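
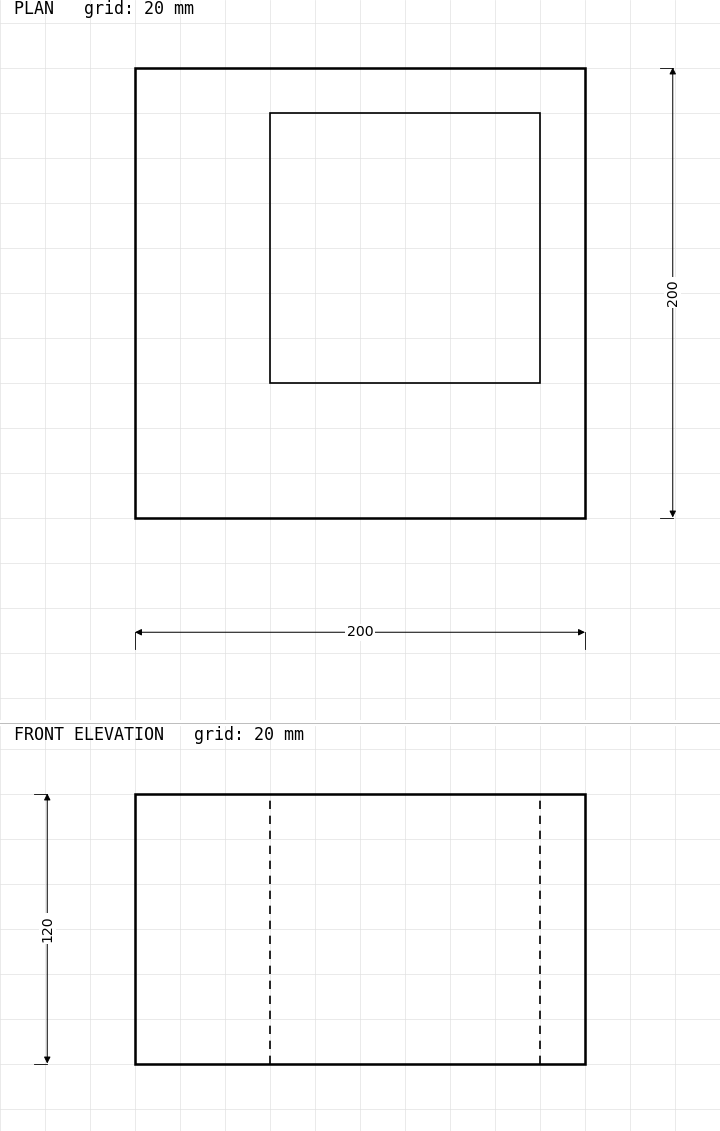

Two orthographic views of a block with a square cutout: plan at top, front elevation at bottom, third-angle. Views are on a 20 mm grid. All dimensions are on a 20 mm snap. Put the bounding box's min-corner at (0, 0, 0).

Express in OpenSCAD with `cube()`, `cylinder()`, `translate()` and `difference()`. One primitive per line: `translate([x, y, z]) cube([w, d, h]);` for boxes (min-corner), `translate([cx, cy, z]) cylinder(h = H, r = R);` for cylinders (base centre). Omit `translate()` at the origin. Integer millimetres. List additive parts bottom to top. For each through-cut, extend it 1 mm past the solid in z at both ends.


difference() {
  cube([200, 200, 120]);
  translate([60, 60, -1]) cube([120, 120, 122]);
}


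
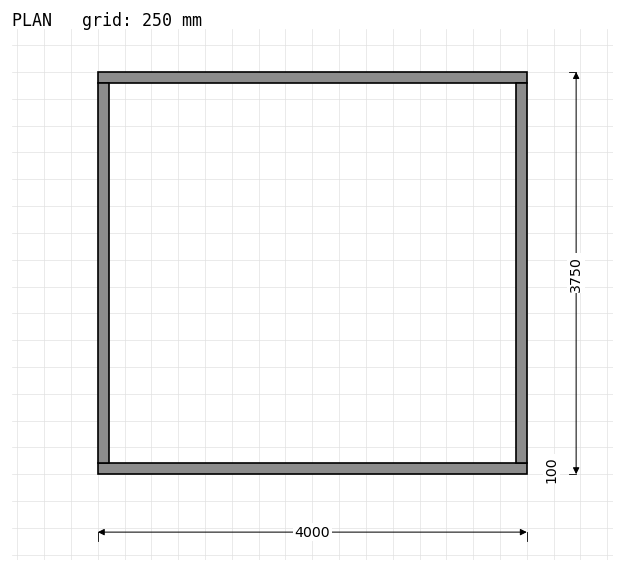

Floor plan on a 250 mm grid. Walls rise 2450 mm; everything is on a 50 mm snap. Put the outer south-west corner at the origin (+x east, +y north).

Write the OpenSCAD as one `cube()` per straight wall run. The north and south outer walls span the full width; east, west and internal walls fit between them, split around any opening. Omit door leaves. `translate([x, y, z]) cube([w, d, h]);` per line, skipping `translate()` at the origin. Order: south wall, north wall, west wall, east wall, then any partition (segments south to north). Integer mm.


cube([4000, 100, 2450]);
translate([0, 3650, 0]) cube([4000, 100, 2450]);
translate([0, 100, 0]) cube([100, 3550, 2450]);
translate([3900, 100, 0]) cube([100, 3550, 2450]);


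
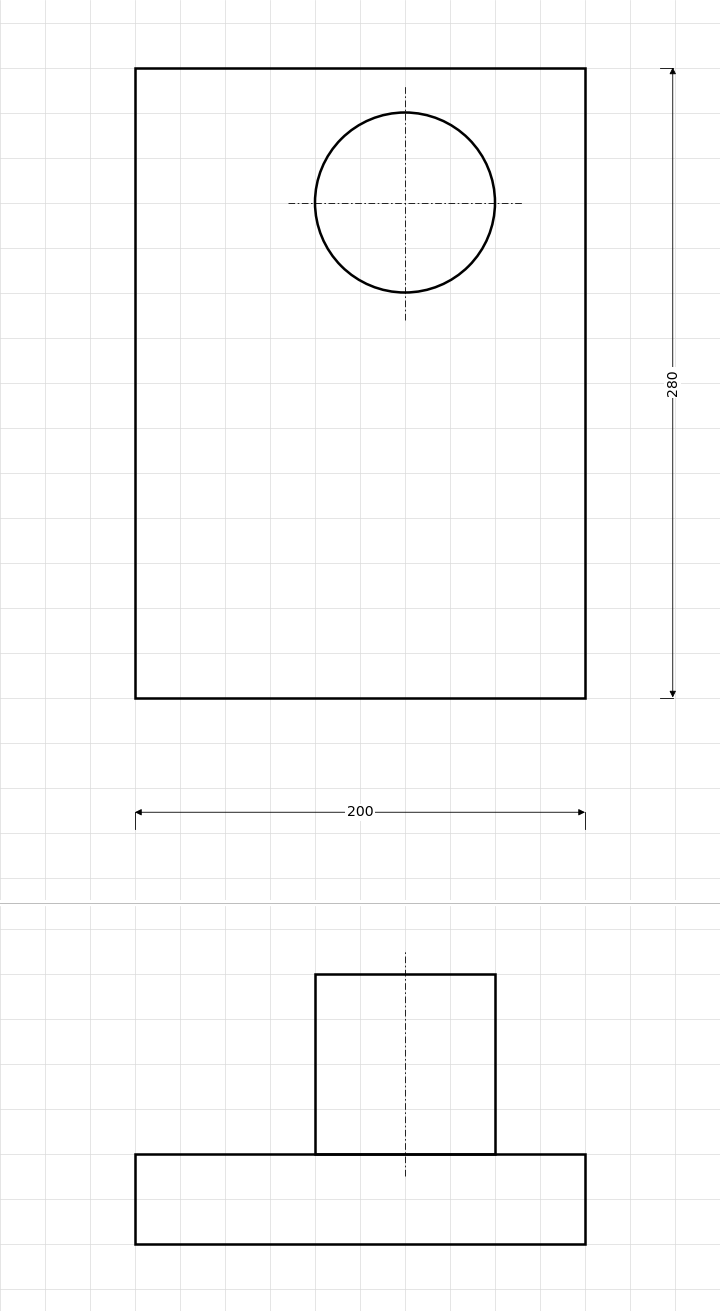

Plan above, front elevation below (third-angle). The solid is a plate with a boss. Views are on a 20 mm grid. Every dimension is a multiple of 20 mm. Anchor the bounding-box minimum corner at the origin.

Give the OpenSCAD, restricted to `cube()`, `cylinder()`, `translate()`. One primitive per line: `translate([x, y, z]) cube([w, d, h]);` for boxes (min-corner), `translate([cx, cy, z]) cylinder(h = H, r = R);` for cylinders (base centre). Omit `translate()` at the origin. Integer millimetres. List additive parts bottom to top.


cube([200, 280, 40]);
translate([120, 220, 40]) cylinder(h = 80, r = 40);


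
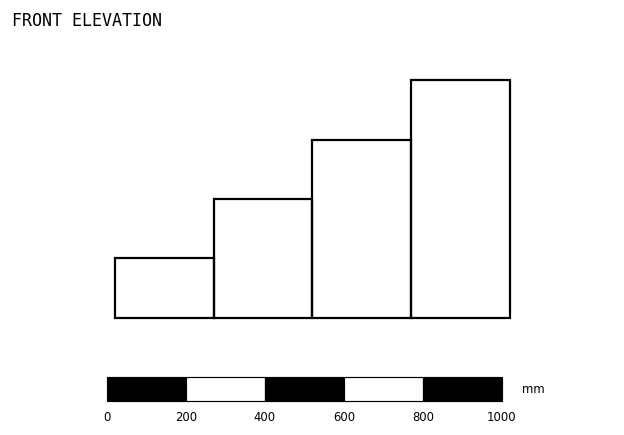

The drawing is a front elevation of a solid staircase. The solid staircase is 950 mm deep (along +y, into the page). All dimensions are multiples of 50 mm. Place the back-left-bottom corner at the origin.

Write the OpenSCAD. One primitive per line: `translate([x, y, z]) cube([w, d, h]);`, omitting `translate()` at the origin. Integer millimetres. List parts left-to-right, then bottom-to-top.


cube([250, 950, 150]);
translate([250, 0, 0]) cube([250, 950, 300]);
translate([500, 0, 0]) cube([250, 950, 450]);
translate([750, 0, 0]) cube([250, 950, 600]);


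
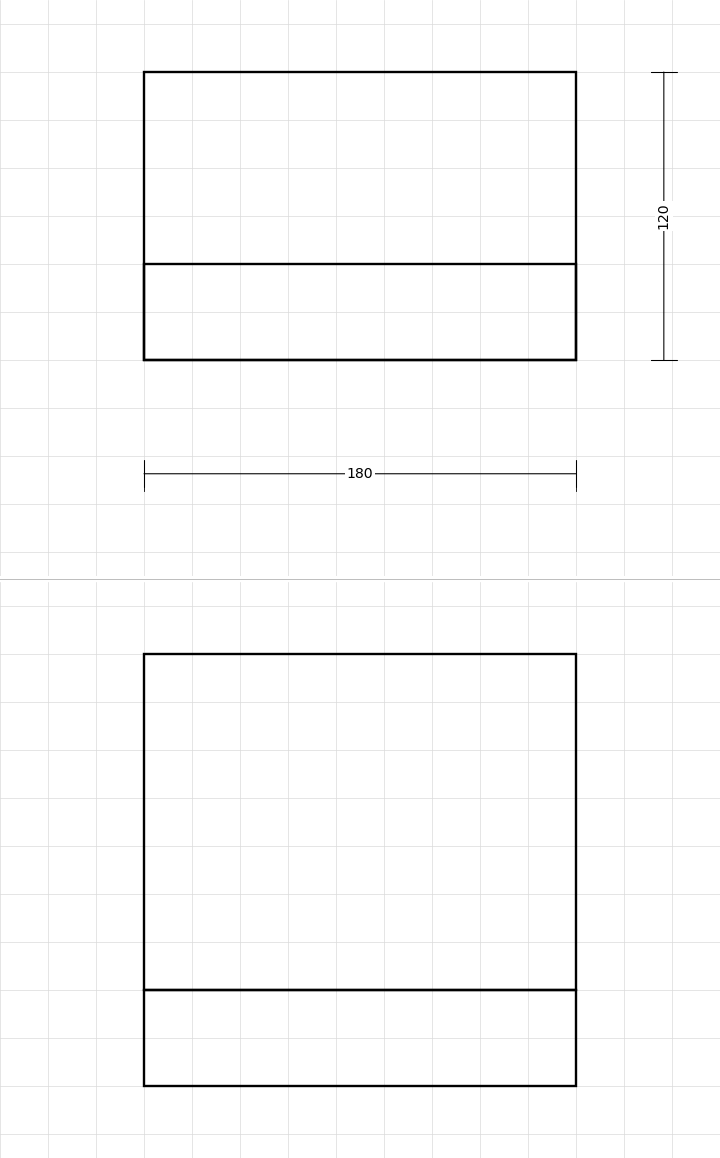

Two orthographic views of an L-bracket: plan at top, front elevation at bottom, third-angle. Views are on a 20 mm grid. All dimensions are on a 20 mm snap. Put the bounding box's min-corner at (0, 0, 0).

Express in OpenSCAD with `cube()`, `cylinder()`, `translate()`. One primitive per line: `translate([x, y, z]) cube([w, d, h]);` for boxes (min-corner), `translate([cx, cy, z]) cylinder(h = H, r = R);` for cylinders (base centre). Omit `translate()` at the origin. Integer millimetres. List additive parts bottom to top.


cube([180, 120, 40]);
translate([0, 0, 40]) cube([180, 40, 140]);


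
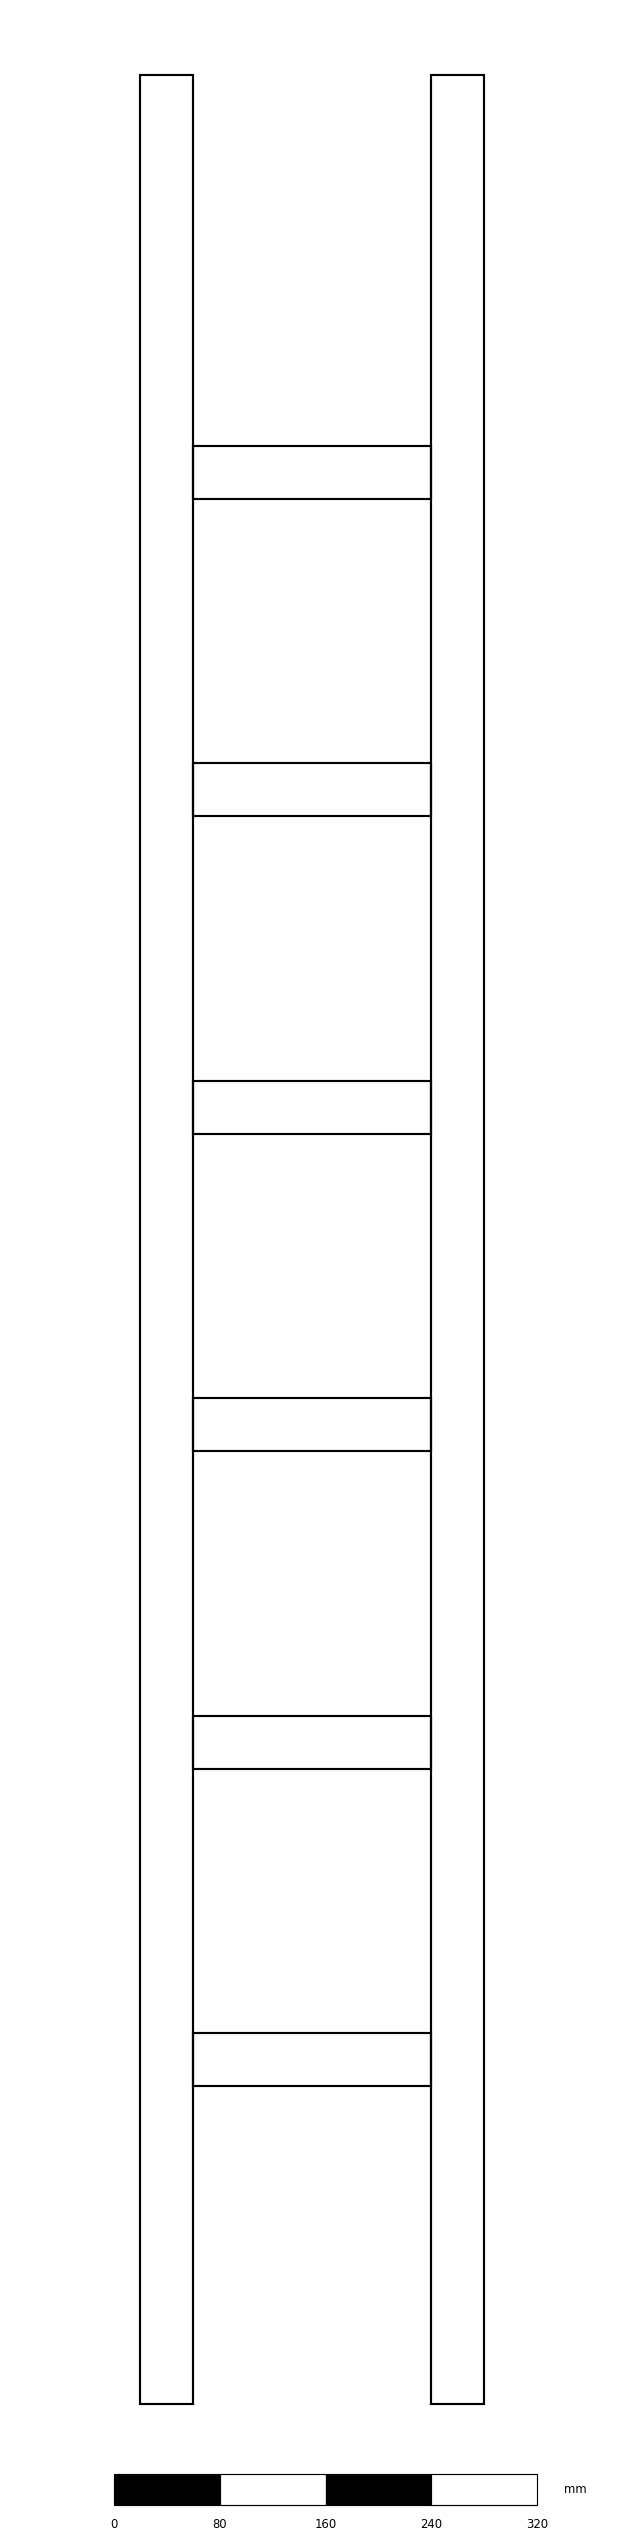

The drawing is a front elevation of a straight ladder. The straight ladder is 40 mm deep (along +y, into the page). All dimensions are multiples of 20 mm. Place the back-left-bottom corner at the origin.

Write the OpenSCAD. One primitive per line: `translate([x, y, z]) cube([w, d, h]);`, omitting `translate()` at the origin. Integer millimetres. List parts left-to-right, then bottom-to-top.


cube([40, 40, 1760]);
translate([40, 0, 240]) cube([180, 40, 40]);
translate([40, 0, 480]) cube([180, 40, 40]);
translate([40, 0, 720]) cube([180, 40, 40]);
translate([40, 0, 960]) cube([180, 40, 40]);
translate([40, 0, 1200]) cube([180, 40, 40]);
translate([40, 0, 1440]) cube([180, 40, 40]);
translate([220, 0, 0]) cube([40, 40, 1760]);


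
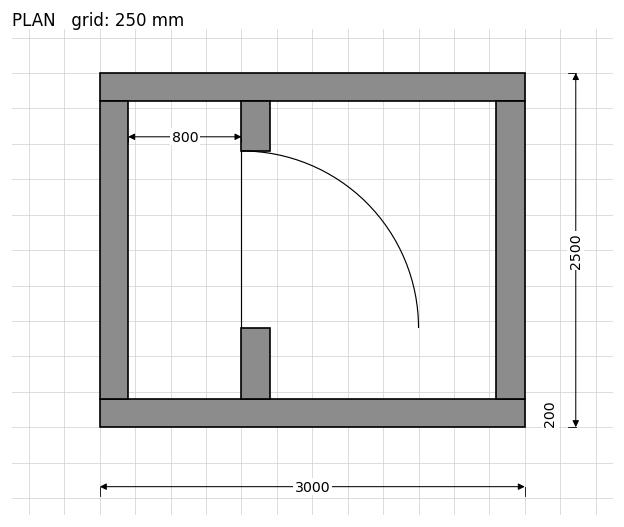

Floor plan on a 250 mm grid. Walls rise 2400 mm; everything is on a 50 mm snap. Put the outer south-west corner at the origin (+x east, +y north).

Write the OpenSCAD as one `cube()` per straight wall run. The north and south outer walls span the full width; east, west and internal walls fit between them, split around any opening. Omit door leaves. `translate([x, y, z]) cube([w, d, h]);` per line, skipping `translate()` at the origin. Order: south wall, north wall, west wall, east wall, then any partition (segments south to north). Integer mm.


cube([3000, 200, 2400]);
translate([0, 2300, 0]) cube([3000, 200, 2400]);
translate([0, 200, 0]) cube([200, 2100, 2400]);
translate([2800, 200, 0]) cube([200, 2100, 2400]);
translate([1000, 200, 0]) cube([200, 500, 2400]);
translate([1000, 1950, 0]) cube([200, 350, 2400]);


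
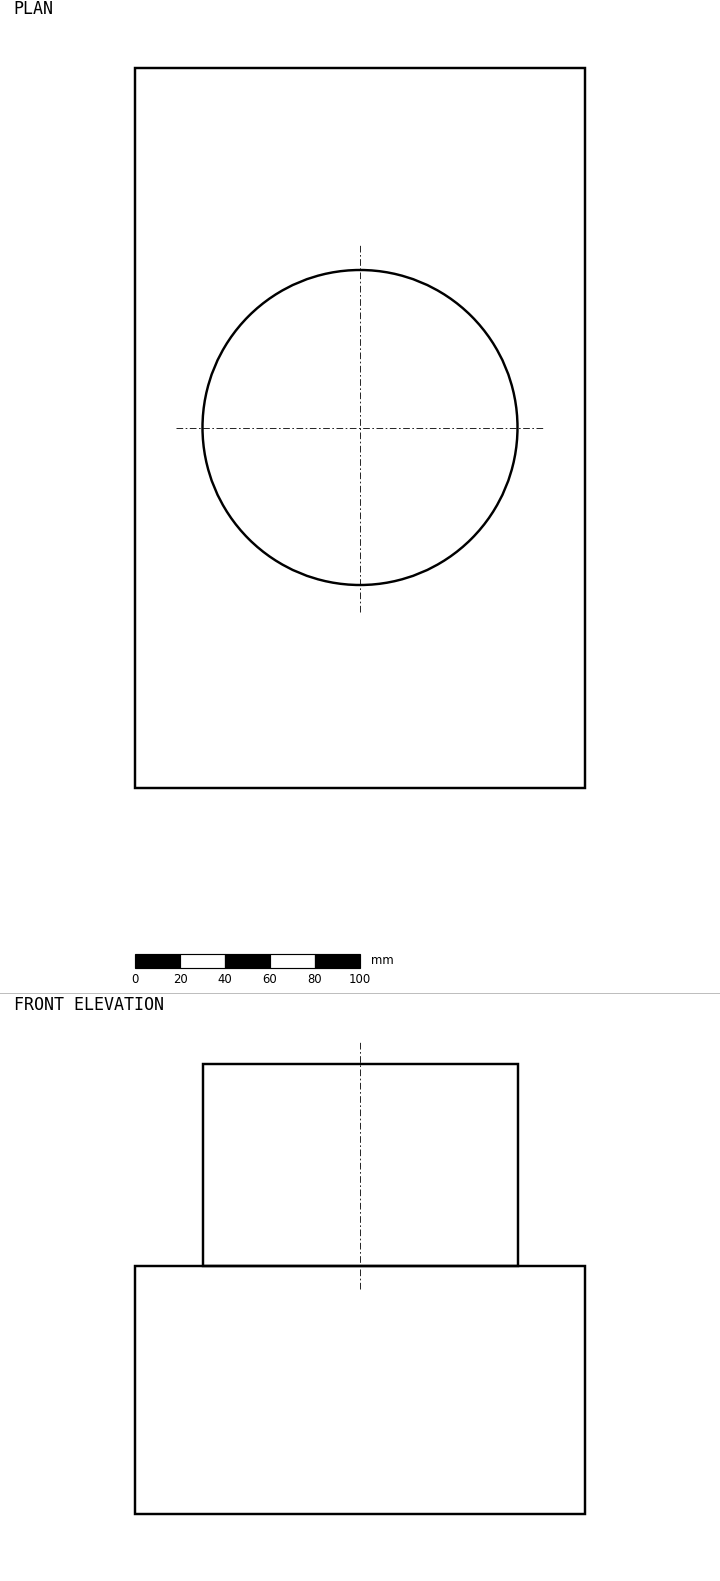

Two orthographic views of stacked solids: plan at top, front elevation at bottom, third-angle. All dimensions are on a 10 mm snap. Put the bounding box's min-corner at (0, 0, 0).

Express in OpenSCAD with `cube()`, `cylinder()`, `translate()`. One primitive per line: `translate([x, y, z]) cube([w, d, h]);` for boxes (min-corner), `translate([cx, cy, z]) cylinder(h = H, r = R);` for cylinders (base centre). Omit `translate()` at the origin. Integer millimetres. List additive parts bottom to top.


cube([200, 320, 110]);
translate([100, 160, 110]) cylinder(h = 90, r = 70);


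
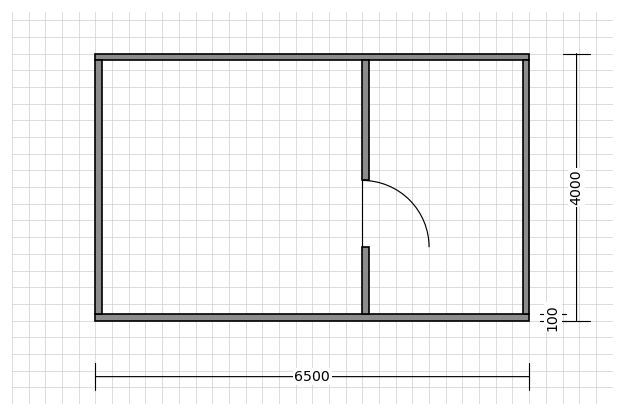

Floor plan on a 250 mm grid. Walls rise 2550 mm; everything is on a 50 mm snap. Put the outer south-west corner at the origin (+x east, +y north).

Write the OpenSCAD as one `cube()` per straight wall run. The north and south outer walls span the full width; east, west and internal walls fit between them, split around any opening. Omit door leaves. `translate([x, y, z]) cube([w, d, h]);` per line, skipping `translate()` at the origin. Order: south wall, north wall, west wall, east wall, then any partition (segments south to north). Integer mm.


cube([6500, 100, 2550]);
translate([0, 3900, 0]) cube([6500, 100, 2550]);
translate([0, 100, 0]) cube([100, 3800, 2550]);
translate([6400, 100, 0]) cube([100, 3800, 2550]);
translate([4000, 100, 0]) cube([100, 1000, 2550]);
translate([4000, 2100, 0]) cube([100, 1800, 2550]);


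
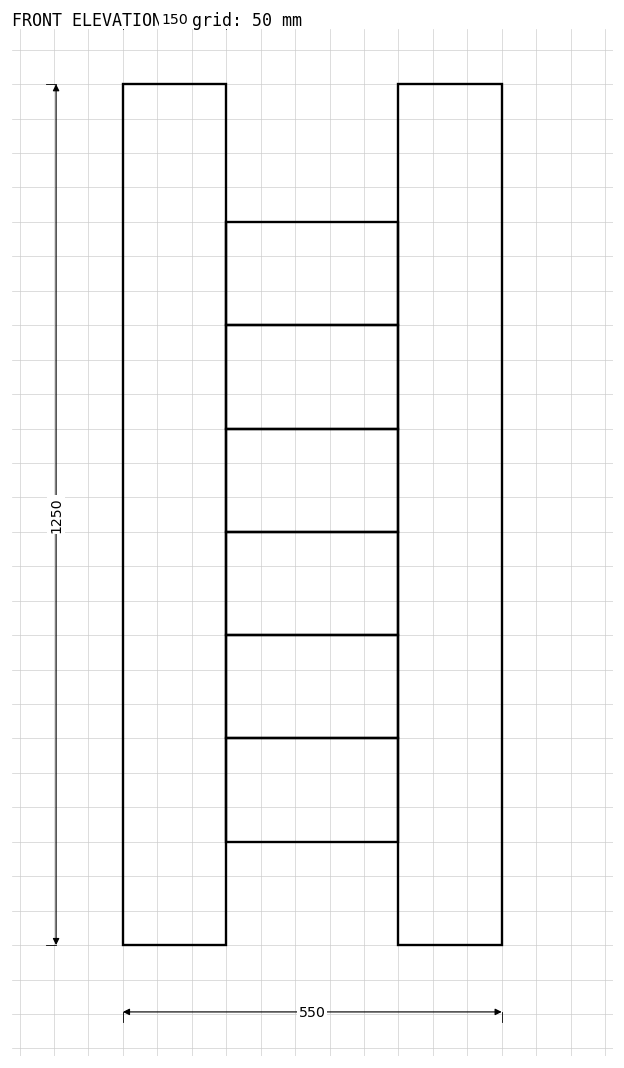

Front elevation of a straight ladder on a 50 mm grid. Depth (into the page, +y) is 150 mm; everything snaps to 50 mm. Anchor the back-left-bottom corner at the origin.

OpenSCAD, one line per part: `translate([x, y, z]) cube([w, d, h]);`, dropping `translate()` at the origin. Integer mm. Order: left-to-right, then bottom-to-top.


cube([150, 150, 1250]);
translate([150, 0, 150]) cube([250, 150, 150]);
translate([150, 0, 300]) cube([250, 150, 150]);
translate([150, 0, 450]) cube([250, 150, 150]);
translate([150, 0, 600]) cube([250, 150, 150]);
translate([150, 0, 750]) cube([250, 150, 150]);
translate([150, 0, 900]) cube([250, 150, 150]);
translate([400, 0, 0]) cube([150, 150, 1250]);


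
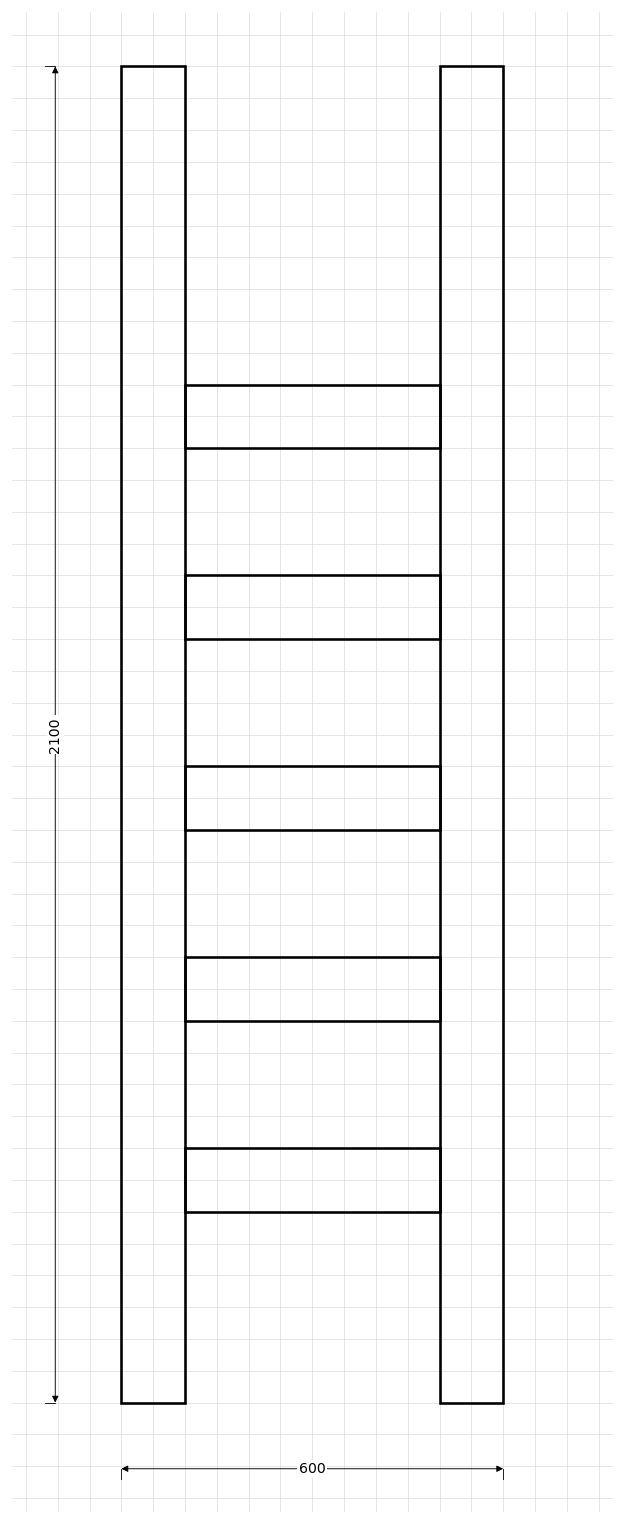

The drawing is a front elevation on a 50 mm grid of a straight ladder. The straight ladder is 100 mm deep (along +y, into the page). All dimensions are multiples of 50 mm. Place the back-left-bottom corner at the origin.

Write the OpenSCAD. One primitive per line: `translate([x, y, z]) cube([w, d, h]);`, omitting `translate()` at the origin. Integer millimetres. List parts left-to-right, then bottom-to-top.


cube([100, 100, 2100]);
translate([100, 0, 300]) cube([400, 100, 100]);
translate([100, 0, 600]) cube([400, 100, 100]);
translate([100, 0, 900]) cube([400, 100, 100]);
translate([100, 0, 1200]) cube([400, 100, 100]);
translate([100, 0, 1500]) cube([400, 100, 100]);
translate([500, 0, 0]) cube([100, 100, 2100]);


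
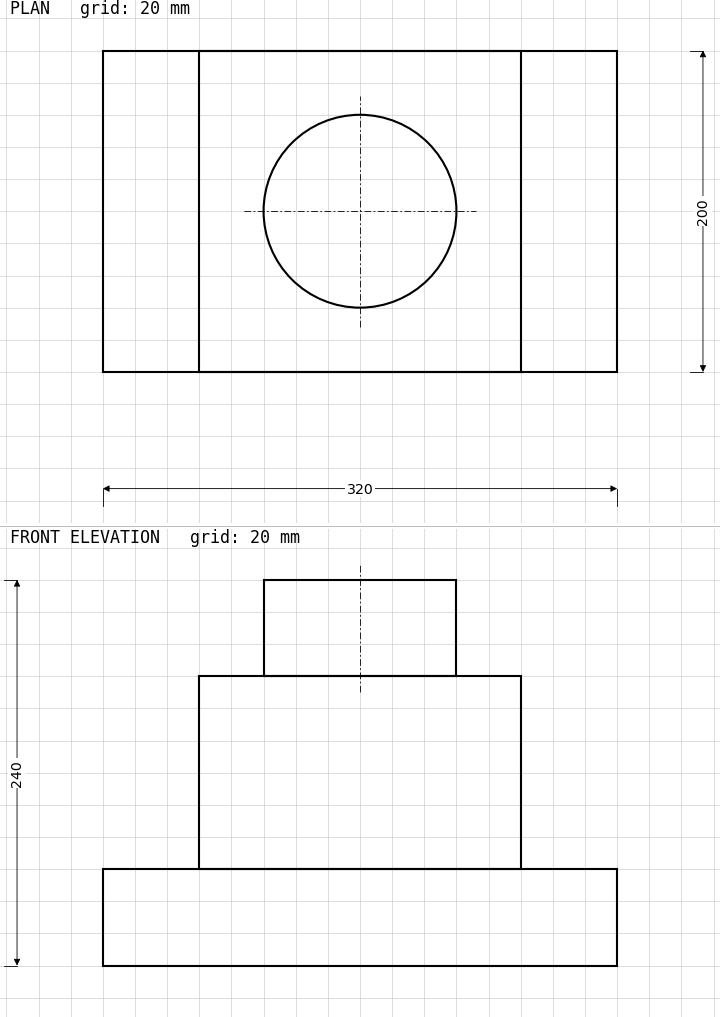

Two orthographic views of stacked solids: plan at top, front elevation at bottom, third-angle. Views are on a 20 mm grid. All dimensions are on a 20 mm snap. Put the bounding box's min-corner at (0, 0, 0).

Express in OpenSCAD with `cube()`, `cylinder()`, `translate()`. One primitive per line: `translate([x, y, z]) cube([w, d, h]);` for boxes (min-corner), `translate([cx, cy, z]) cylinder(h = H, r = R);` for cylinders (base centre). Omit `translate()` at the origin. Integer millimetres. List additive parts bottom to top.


cube([320, 200, 60]);
translate([60, 0, 60]) cube([200, 200, 120]);
translate([160, 100, 180]) cylinder(h = 60, r = 60);


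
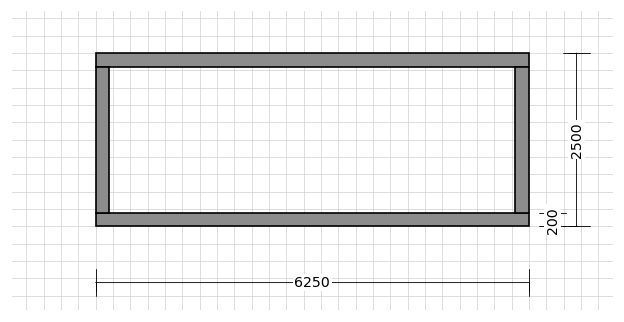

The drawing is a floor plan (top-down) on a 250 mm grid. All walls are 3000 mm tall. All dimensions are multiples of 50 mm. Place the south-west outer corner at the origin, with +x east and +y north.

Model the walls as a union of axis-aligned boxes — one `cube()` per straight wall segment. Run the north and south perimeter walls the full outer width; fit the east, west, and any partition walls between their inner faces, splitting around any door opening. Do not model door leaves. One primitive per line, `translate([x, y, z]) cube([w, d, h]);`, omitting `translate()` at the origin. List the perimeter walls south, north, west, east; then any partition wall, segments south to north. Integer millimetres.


cube([6250, 200, 3000]);
translate([0, 2300, 0]) cube([6250, 200, 3000]);
translate([0, 200, 0]) cube([200, 2100, 3000]);
translate([6050, 200, 0]) cube([200, 2100, 3000]);


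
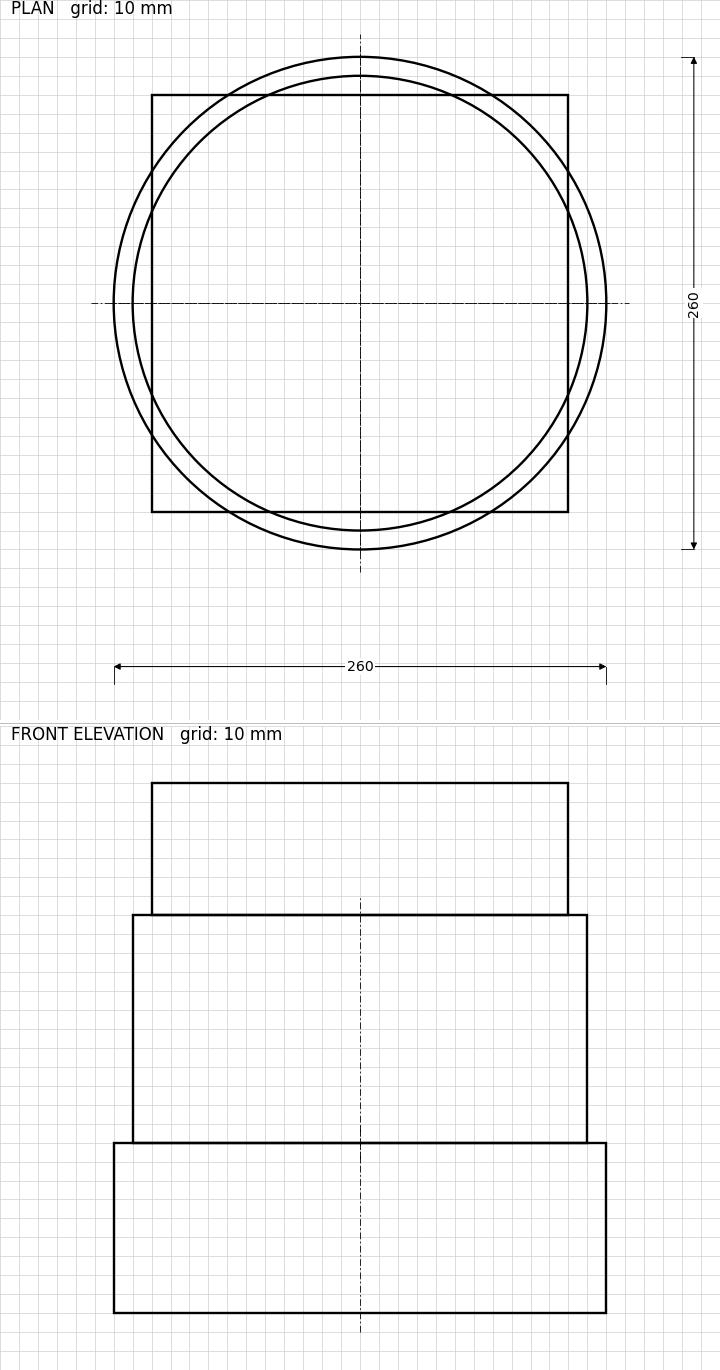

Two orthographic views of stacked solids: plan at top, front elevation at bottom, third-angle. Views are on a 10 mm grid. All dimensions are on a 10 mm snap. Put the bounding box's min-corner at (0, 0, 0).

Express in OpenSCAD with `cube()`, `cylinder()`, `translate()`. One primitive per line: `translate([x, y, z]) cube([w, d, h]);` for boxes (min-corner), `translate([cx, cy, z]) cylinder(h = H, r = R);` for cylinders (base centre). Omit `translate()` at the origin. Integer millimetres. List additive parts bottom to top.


translate([130, 130, 0]) cylinder(h = 90, r = 130);
translate([130, 130, 90]) cylinder(h = 120, r = 120);
translate([20, 20, 210]) cube([220, 220, 70]);


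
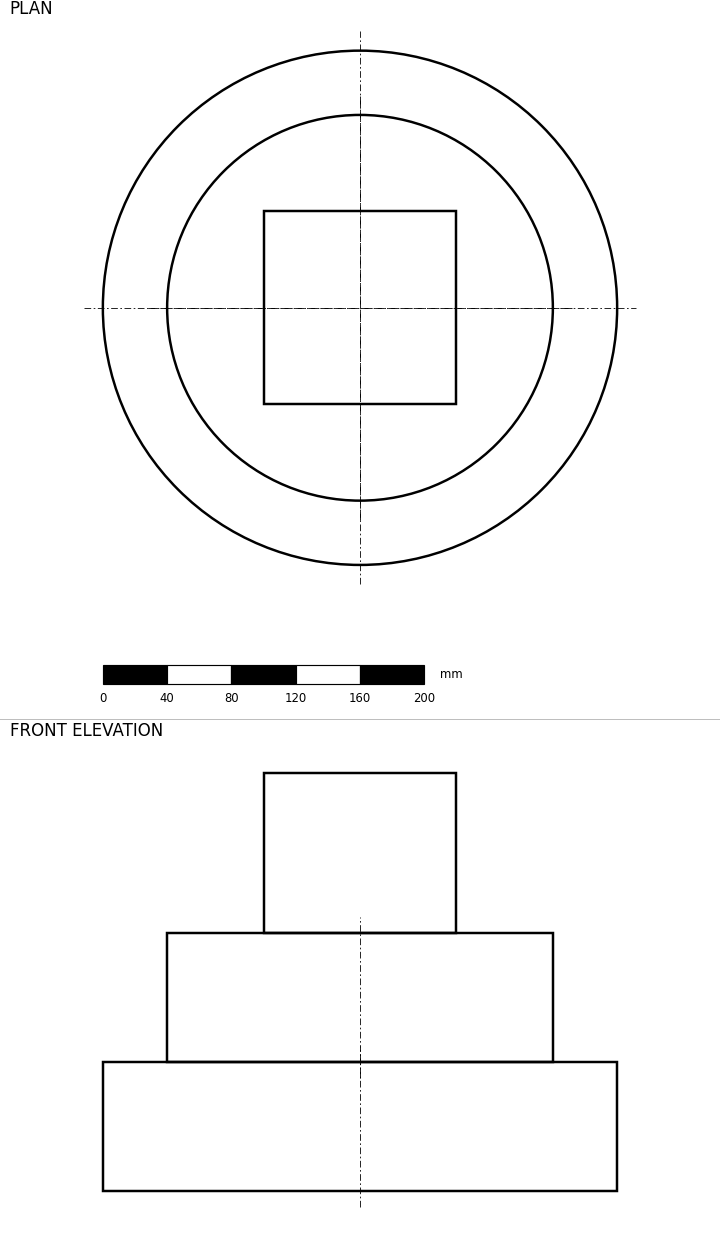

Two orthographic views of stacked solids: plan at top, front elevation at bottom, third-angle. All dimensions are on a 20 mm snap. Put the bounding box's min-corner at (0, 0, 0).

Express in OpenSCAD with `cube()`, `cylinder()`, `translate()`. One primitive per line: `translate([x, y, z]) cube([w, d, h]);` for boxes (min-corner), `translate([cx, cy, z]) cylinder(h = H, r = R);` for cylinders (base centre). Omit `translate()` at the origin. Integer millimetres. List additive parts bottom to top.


translate([160, 160, 0]) cylinder(h = 80, r = 160);
translate([160, 160, 80]) cylinder(h = 80, r = 120);
translate([100, 100, 160]) cube([120, 120, 100]);


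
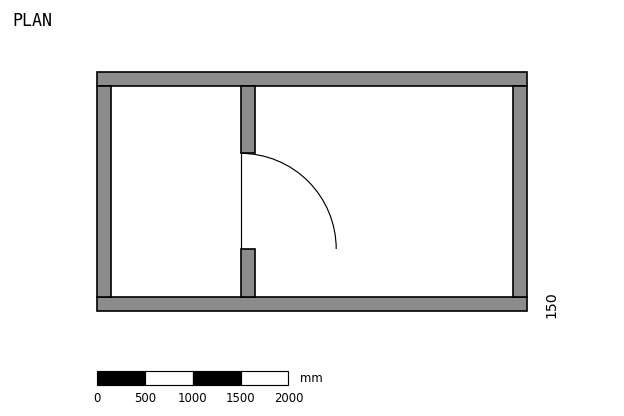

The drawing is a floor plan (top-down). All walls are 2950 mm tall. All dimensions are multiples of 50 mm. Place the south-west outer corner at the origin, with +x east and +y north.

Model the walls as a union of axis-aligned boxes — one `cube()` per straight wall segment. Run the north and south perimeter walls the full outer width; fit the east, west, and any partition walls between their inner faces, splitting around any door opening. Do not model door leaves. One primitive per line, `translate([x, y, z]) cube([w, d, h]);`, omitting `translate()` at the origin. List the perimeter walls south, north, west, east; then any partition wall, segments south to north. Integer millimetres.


cube([4500, 150, 2950]);
translate([0, 2350, 0]) cube([4500, 150, 2950]);
translate([0, 150, 0]) cube([150, 2200, 2950]);
translate([4350, 150, 0]) cube([150, 2200, 2950]);
translate([1500, 150, 0]) cube([150, 500, 2950]);
translate([1500, 1650, 0]) cube([150, 700, 2950]);


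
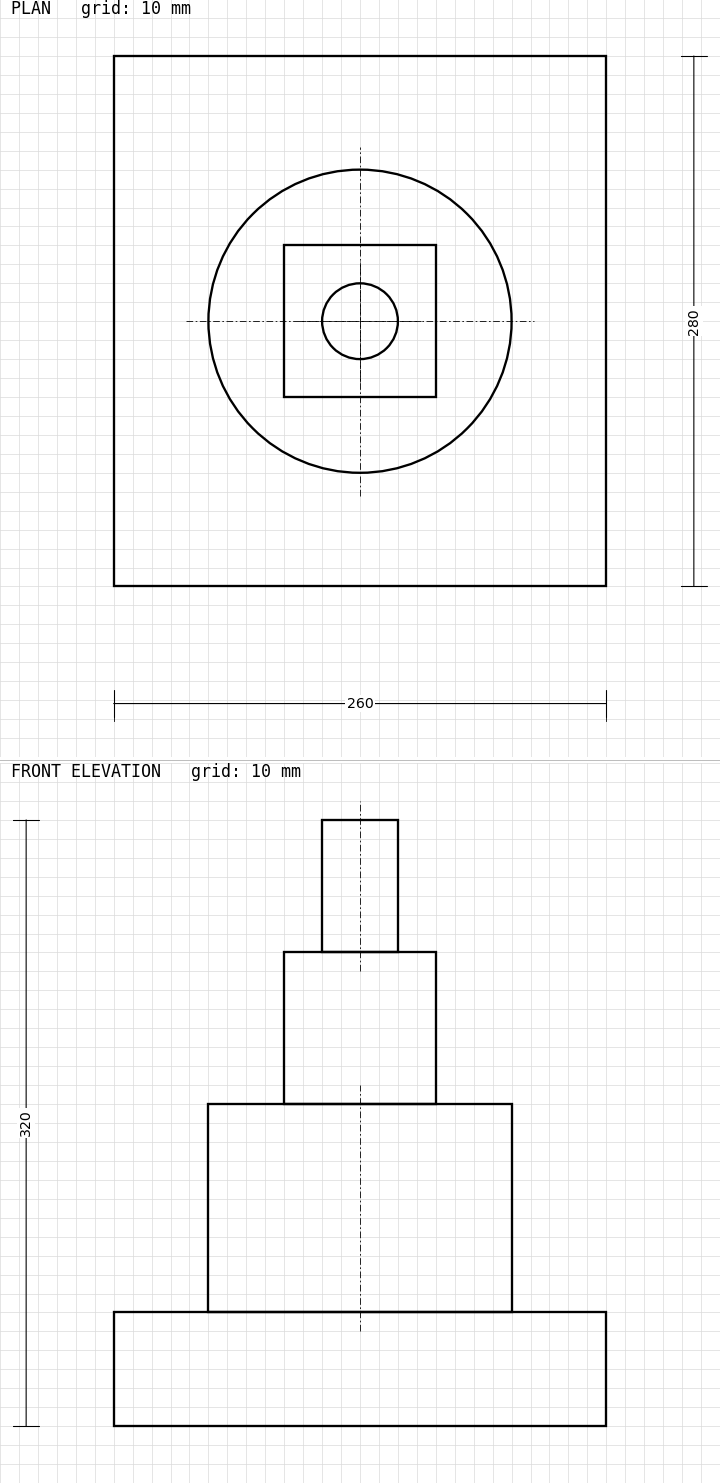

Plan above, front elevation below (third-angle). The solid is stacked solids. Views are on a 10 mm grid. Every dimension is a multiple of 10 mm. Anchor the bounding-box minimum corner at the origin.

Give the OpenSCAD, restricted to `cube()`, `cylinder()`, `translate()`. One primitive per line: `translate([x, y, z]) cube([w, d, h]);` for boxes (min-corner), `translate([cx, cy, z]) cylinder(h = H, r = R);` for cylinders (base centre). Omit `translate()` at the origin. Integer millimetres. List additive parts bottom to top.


cube([260, 280, 60]);
translate([130, 140, 60]) cylinder(h = 110, r = 80);
translate([90, 100, 170]) cube([80, 80, 80]);
translate([130, 140, 250]) cylinder(h = 70, r = 20);


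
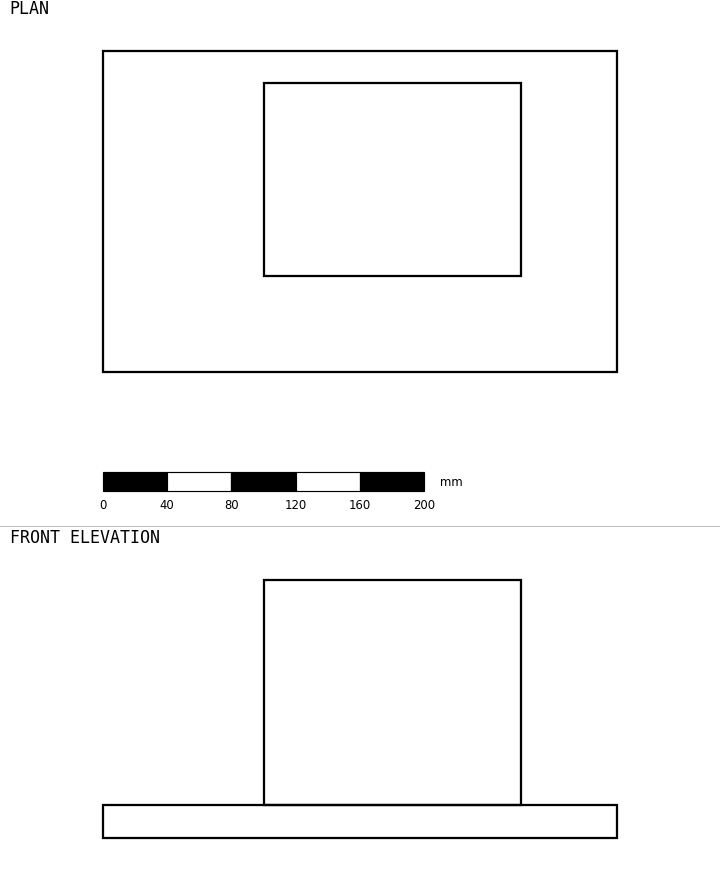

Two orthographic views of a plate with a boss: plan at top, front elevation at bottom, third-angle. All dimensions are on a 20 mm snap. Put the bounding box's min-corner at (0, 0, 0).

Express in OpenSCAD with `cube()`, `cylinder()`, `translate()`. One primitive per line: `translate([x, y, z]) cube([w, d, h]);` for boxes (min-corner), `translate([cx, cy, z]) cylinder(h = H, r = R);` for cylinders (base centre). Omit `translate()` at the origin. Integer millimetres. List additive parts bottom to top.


cube([320, 200, 20]);
translate([100, 60, 20]) cube([160, 120, 140]);


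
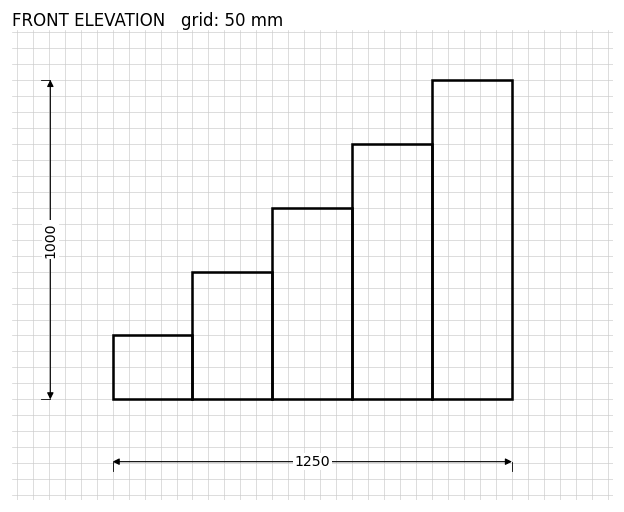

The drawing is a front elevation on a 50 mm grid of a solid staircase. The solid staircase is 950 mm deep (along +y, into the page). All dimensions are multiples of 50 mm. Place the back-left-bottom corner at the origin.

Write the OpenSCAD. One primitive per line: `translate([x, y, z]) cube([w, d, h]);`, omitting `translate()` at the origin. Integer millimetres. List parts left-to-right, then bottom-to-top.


cube([250, 950, 200]);
translate([250, 0, 0]) cube([250, 950, 400]);
translate([500, 0, 0]) cube([250, 950, 600]);
translate([750, 0, 0]) cube([250, 950, 800]);
translate([1000, 0, 0]) cube([250, 950, 1000]);


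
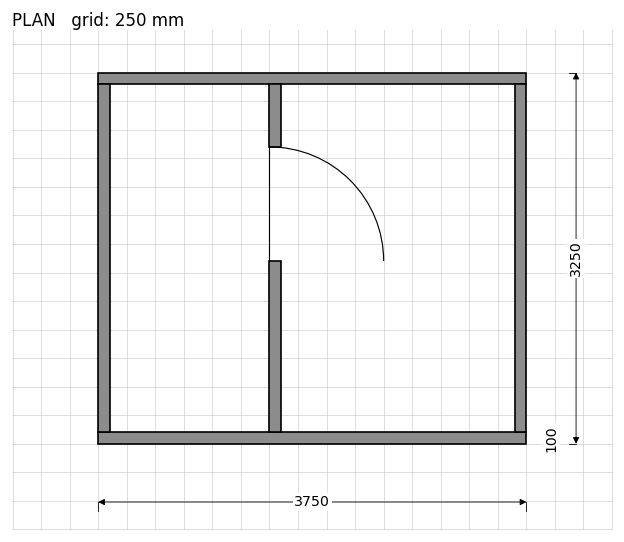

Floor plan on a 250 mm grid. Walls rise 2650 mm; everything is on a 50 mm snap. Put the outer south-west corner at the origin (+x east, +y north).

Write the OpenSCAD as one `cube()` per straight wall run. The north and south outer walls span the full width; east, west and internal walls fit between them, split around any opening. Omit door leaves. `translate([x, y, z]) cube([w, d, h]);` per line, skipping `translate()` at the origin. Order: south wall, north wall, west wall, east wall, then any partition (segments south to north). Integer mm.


cube([3750, 100, 2650]);
translate([0, 3150, 0]) cube([3750, 100, 2650]);
translate([0, 100, 0]) cube([100, 3050, 2650]);
translate([3650, 100, 0]) cube([100, 3050, 2650]);
translate([1500, 100, 0]) cube([100, 1500, 2650]);
translate([1500, 2600, 0]) cube([100, 550, 2650]);


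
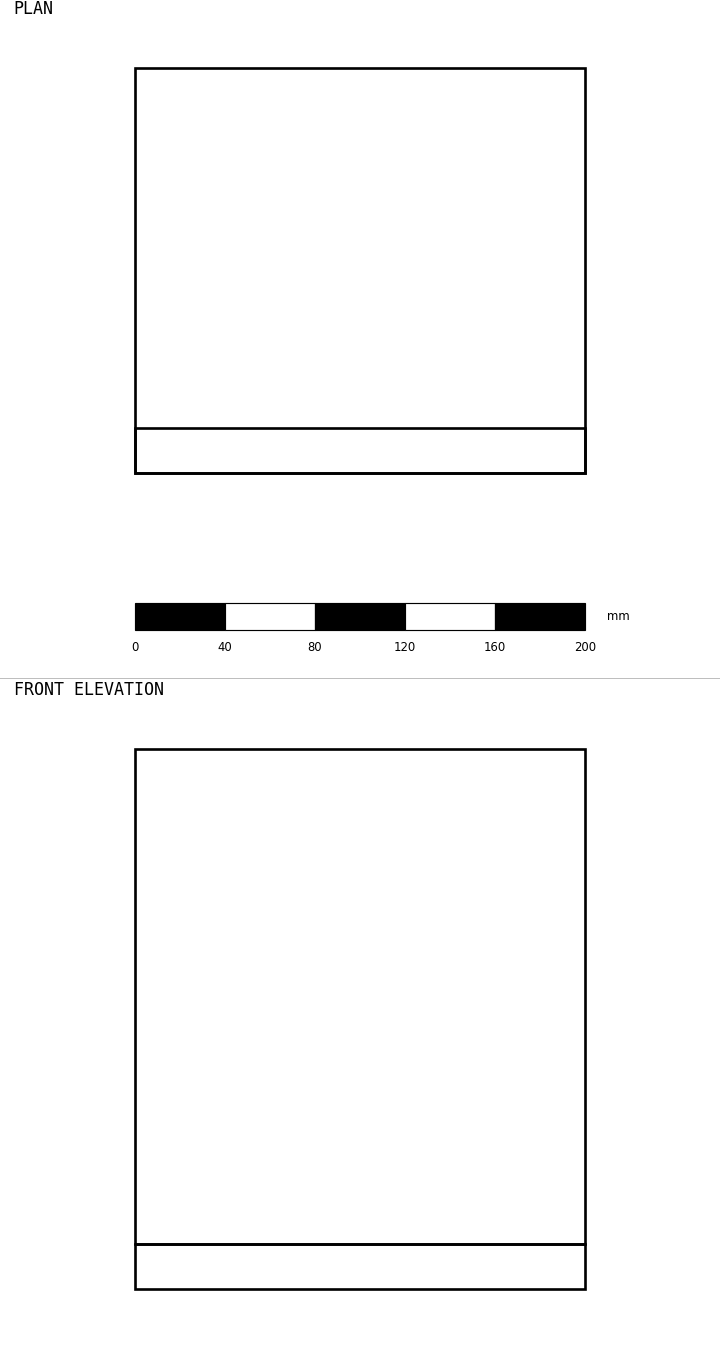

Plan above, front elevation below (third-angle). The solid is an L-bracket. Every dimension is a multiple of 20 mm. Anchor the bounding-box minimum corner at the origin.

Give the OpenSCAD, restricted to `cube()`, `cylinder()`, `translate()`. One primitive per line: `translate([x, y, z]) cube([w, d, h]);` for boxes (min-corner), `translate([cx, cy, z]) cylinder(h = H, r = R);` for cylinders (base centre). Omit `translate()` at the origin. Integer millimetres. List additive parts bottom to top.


cube([200, 180, 20]);
translate([0, 0, 20]) cube([200, 20, 220]);


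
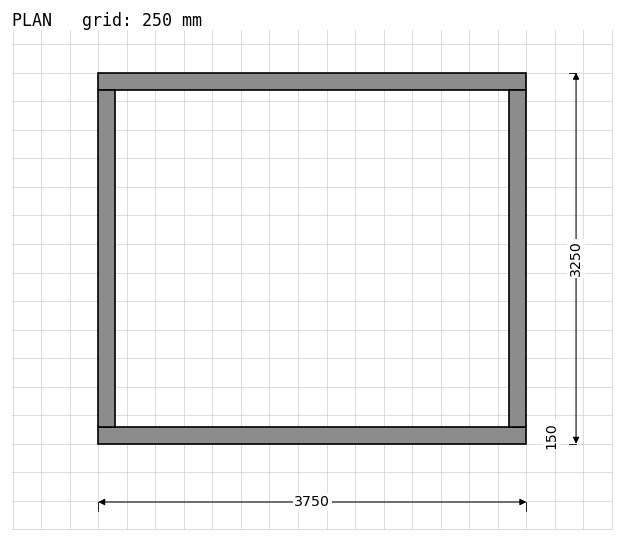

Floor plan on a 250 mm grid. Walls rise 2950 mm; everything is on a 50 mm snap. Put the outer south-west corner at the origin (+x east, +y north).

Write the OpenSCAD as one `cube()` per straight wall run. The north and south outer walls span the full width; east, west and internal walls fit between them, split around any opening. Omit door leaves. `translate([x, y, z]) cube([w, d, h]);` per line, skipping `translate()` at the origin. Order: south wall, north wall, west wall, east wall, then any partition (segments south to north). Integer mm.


cube([3750, 150, 2950]);
translate([0, 3100, 0]) cube([3750, 150, 2950]);
translate([0, 150, 0]) cube([150, 2950, 2950]);
translate([3600, 150, 0]) cube([150, 2950, 2950]);


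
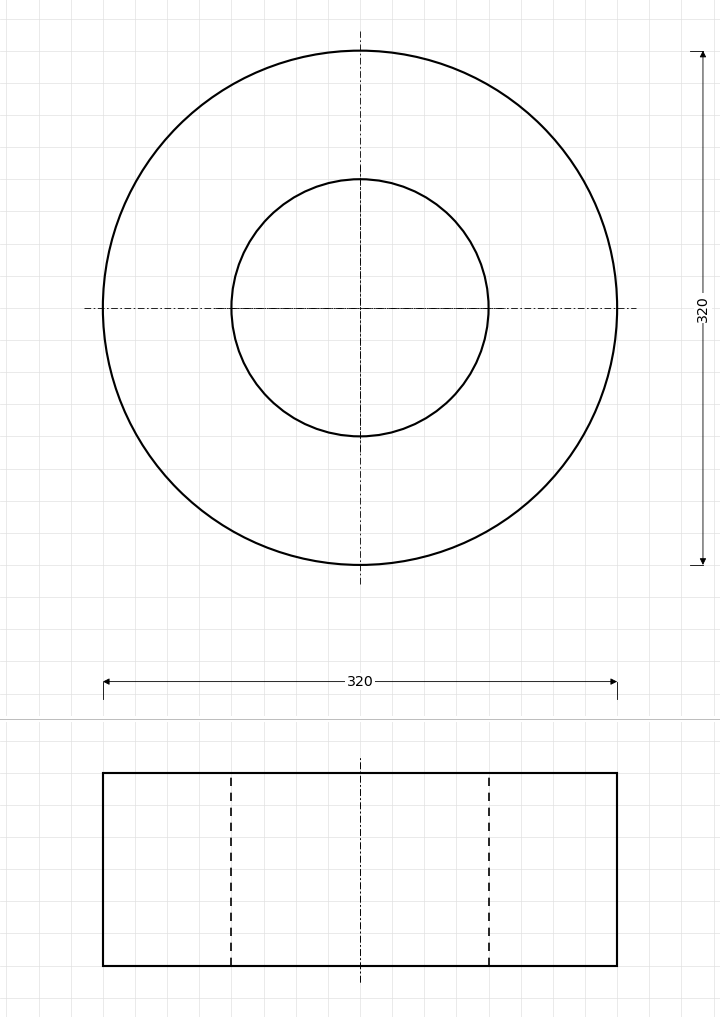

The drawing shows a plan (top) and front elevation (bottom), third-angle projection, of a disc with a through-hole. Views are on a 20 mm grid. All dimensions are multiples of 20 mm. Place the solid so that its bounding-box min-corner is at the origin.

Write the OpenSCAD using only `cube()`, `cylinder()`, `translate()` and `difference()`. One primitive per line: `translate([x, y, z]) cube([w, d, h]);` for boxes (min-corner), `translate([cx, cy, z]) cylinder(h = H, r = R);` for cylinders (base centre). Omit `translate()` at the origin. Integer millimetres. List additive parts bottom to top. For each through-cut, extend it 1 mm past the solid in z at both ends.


difference() {
  translate([160, 160, 0]) cylinder(h = 120, r = 160);
  translate([160, 160, -1]) cylinder(h = 122, r = 80);
}


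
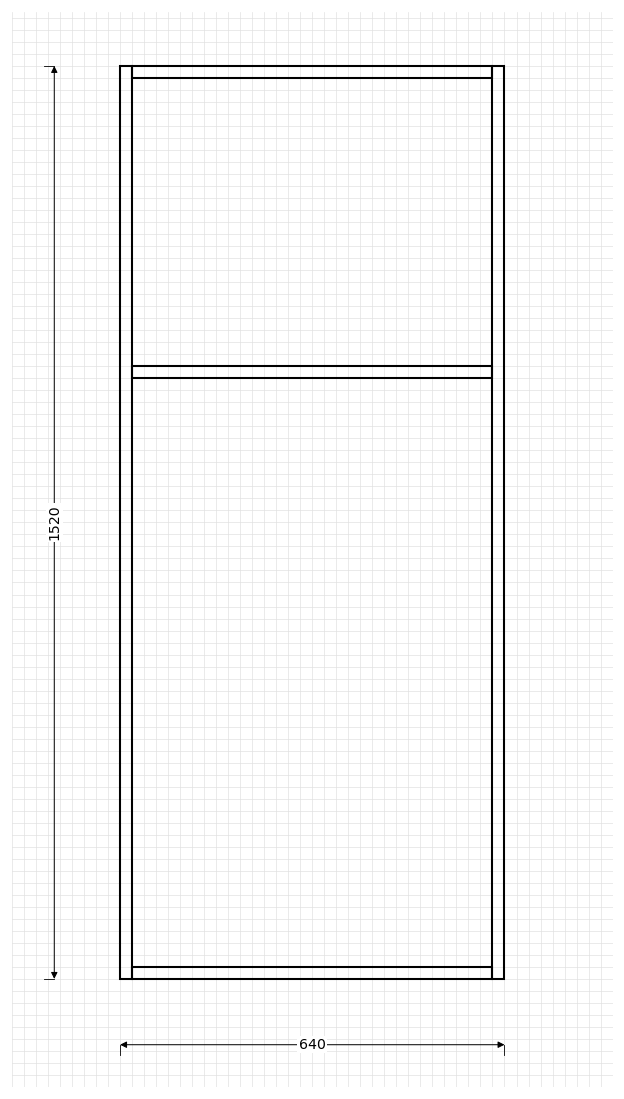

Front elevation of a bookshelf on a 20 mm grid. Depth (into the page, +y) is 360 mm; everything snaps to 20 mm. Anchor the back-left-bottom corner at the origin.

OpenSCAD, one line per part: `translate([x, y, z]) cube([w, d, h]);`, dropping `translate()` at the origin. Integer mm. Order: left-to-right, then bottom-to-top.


cube([20, 360, 1520]);
translate([20, 0, 0]) cube([600, 360, 20]);
translate([20, 0, 1000]) cube([600, 360, 20]);
translate([20, 0, 1500]) cube([600, 360, 20]);
translate([620, 0, 0]) cube([20, 360, 1520]);


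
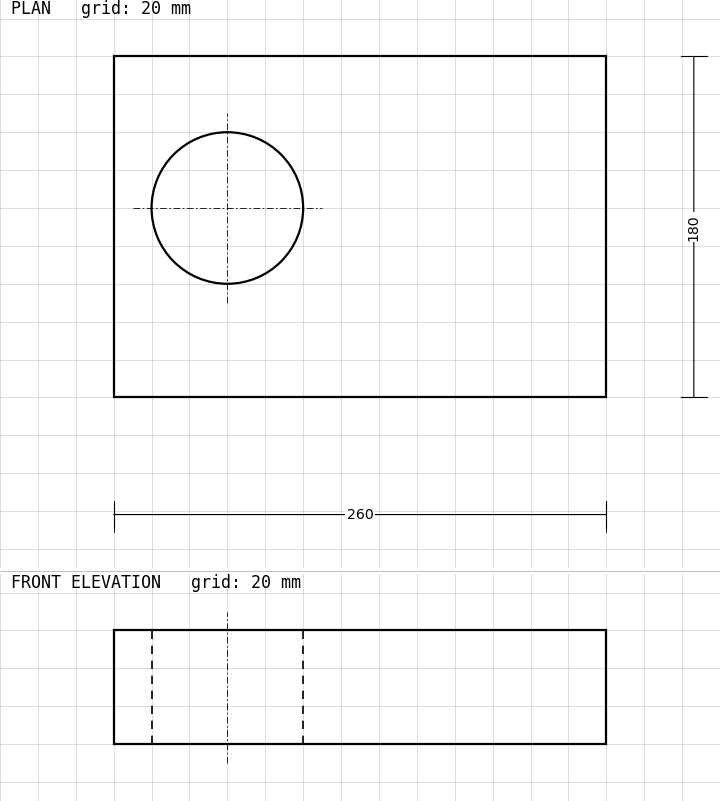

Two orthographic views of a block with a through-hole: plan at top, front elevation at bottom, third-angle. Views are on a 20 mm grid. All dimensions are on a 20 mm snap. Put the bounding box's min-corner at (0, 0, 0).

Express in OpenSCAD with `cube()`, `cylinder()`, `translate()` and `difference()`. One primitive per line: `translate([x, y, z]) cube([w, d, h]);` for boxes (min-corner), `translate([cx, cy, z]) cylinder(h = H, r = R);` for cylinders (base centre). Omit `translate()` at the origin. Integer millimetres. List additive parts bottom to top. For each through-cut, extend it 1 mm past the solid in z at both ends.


difference() {
  cube([260, 180, 60]);
  translate([60, 100, -1]) cylinder(h = 62, r = 40);
}


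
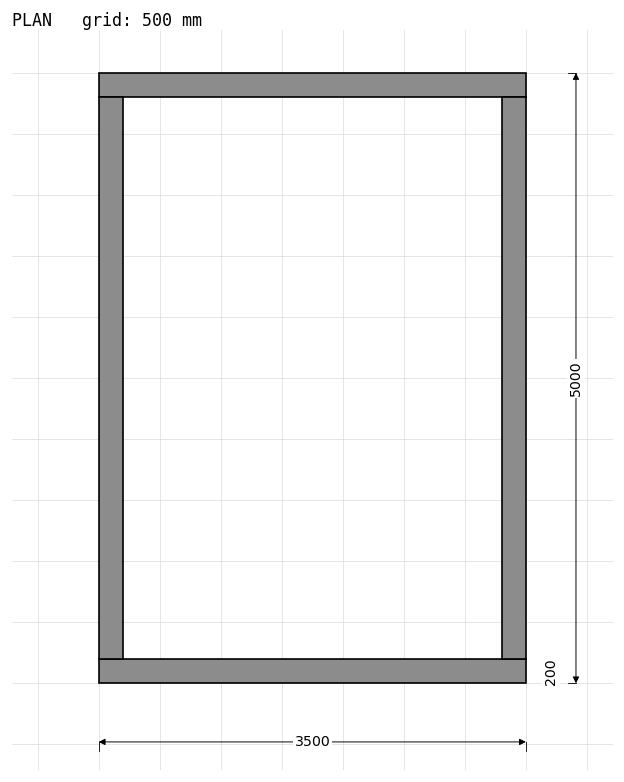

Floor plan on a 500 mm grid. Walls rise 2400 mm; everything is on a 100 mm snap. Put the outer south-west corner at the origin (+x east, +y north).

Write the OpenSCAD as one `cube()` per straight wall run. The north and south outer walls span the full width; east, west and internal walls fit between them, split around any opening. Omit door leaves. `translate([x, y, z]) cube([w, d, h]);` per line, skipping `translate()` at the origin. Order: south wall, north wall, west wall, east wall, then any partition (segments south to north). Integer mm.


cube([3500, 200, 2400]);
translate([0, 4800, 0]) cube([3500, 200, 2400]);
translate([0, 200, 0]) cube([200, 4600, 2400]);
translate([3300, 200, 0]) cube([200, 4600, 2400]);


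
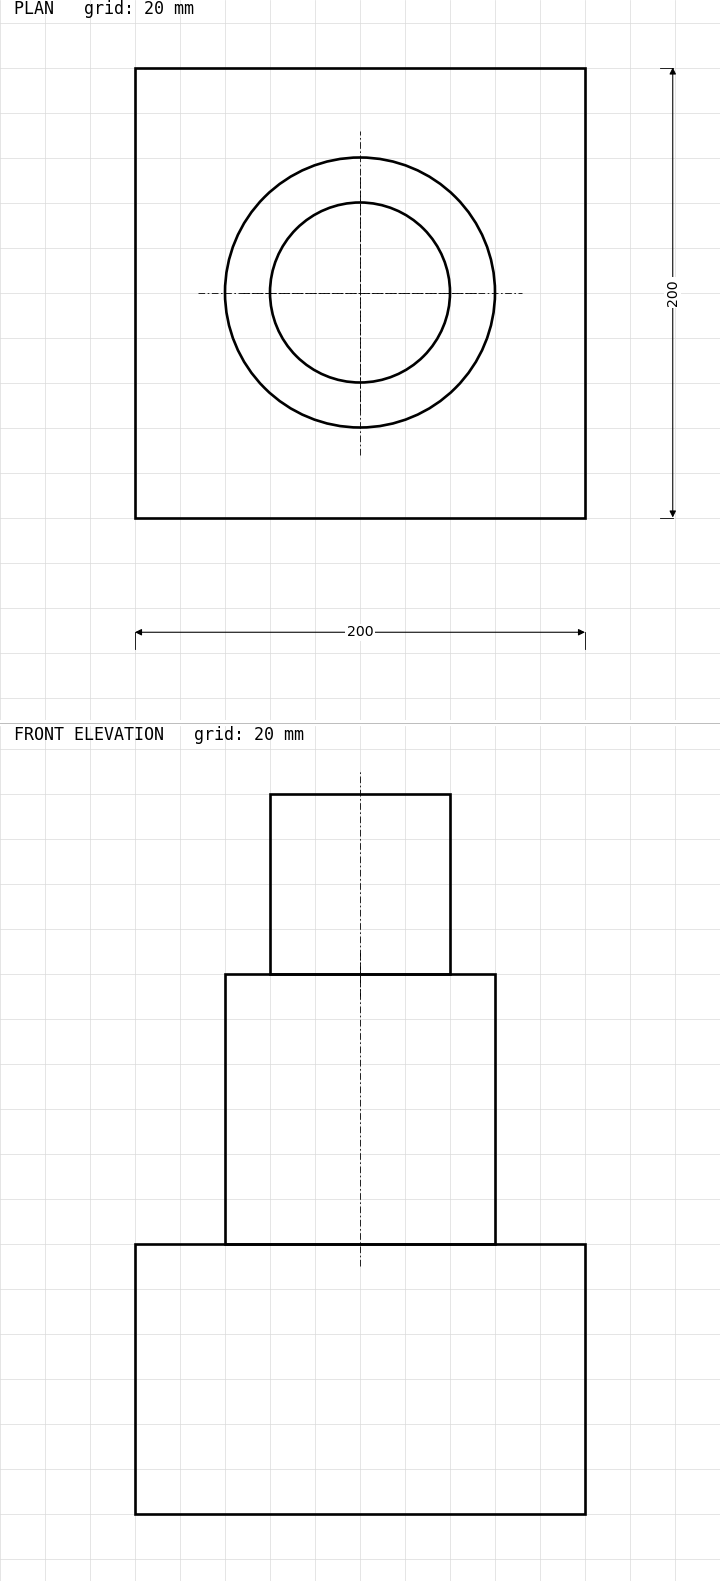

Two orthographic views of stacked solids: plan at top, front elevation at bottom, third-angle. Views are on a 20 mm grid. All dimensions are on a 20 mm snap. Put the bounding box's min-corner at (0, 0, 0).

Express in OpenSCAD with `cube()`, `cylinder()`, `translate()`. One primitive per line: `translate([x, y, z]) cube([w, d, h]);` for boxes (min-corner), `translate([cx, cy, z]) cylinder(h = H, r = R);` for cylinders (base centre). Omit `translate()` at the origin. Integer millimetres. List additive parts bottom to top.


cube([200, 200, 120]);
translate([100, 100, 120]) cylinder(h = 120, r = 60);
translate([100, 100, 240]) cylinder(h = 80, r = 40);


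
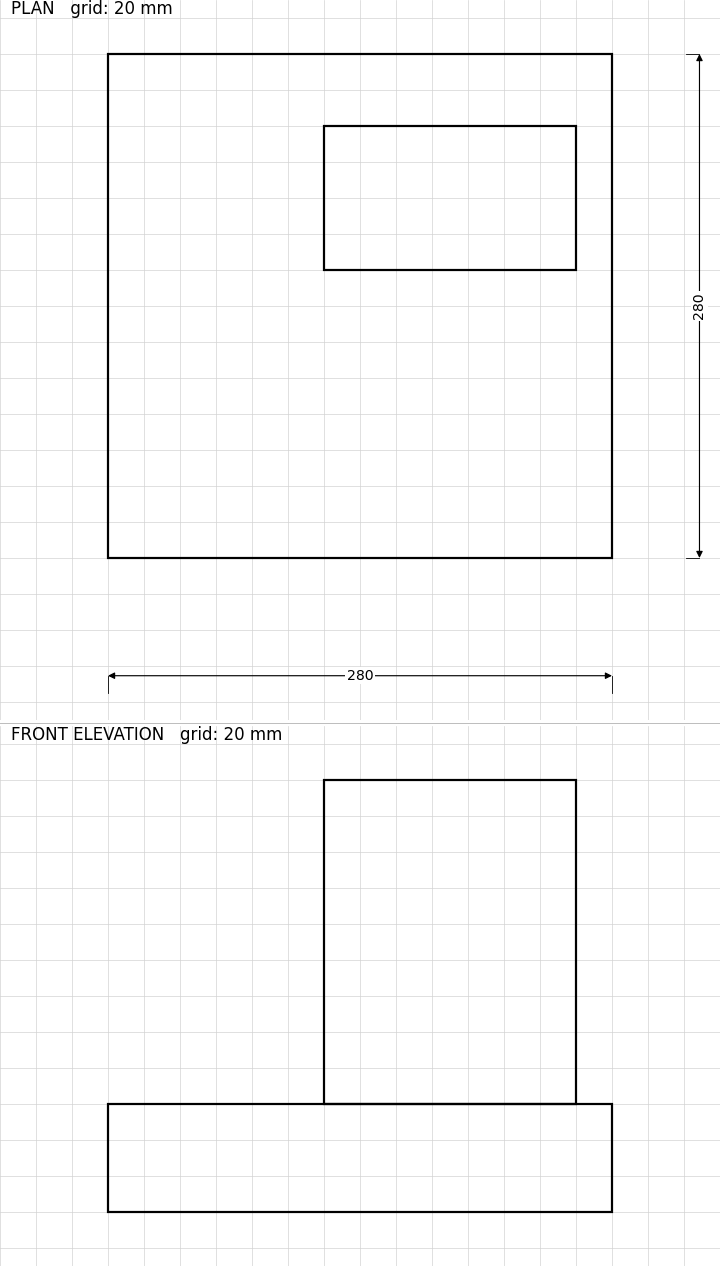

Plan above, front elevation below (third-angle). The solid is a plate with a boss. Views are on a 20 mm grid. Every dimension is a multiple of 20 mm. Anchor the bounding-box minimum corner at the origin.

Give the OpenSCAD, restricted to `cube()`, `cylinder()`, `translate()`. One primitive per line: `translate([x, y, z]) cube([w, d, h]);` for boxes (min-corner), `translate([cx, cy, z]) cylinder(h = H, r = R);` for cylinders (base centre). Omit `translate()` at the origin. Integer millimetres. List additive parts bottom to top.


cube([280, 280, 60]);
translate([120, 160, 60]) cube([140, 80, 180]);


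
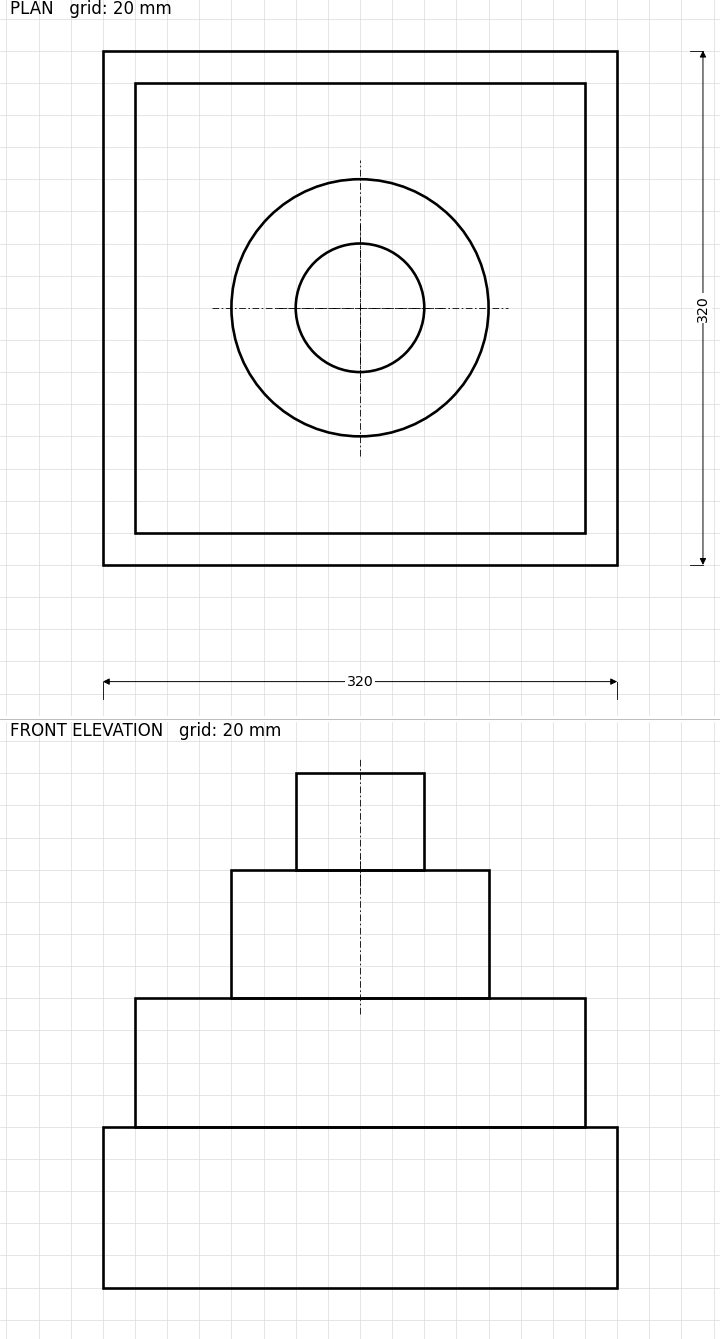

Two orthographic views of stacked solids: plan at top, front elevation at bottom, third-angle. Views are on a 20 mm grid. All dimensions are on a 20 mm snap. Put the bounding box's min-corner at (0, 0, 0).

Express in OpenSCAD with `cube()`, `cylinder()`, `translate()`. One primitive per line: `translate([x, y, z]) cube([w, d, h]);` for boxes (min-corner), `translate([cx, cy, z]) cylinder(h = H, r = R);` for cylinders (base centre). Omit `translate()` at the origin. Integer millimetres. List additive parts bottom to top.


cube([320, 320, 100]);
translate([20, 20, 100]) cube([280, 280, 80]);
translate([160, 160, 180]) cylinder(h = 80, r = 80);
translate([160, 160, 260]) cylinder(h = 60, r = 40);


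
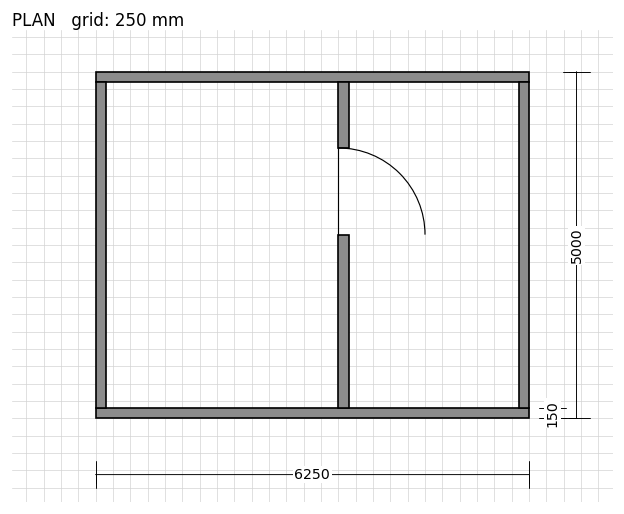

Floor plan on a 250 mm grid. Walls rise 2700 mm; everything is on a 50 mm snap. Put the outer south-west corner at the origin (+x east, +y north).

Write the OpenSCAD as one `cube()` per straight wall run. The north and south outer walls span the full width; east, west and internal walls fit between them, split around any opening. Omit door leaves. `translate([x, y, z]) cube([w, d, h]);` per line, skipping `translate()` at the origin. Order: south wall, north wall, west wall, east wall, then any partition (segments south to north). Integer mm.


cube([6250, 150, 2700]);
translate([0, 4850, 0]) cube([6250, 150, 2700]);
translate([0, 150, 0]) cube([150, 4700, 2700]);
translate([6100, 150, 0]) cube([150, 4700, 2700]);
translate([3500, 150, 0]) cube([150, 2500, 2700]);
translate([3500, 3900, 0]) cube([150, 950, 2700]);


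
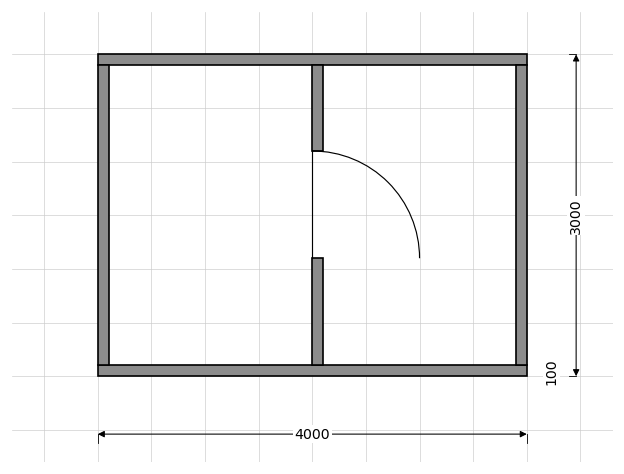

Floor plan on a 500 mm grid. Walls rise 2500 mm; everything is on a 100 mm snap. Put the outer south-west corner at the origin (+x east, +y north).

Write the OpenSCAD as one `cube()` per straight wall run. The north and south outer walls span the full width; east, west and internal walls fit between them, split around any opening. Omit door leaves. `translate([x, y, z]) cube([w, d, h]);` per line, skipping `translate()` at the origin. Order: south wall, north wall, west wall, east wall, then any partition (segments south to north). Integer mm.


cube([4000, 100, 2500]);
translate([0, 2900, 0]) cube([4000, 100, 2500]);
translate([0, 100, 0]) cube([100, 2800, 2500]);
translate([3900, 100, 0]) cube([100, 2800, 2500]);
translate([2000, 100, 0]) cube([100, 1000, 2500]);
translate([2000, 2100, 0]) cube([100, 800, 2500]);


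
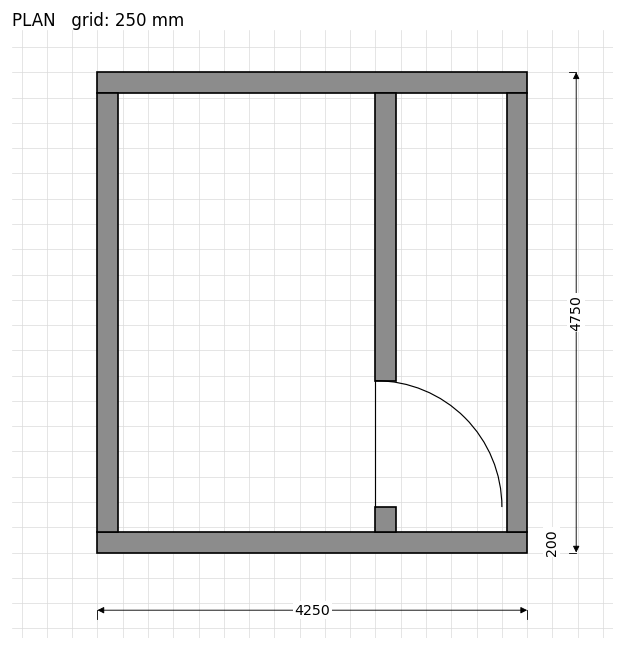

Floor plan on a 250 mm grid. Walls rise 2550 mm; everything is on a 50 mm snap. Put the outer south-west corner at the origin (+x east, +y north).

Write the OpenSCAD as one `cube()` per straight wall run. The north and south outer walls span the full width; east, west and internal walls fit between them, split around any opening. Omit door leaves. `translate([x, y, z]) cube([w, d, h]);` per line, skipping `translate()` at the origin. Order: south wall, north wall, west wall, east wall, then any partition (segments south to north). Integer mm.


cube([4250, 200, 2550]);
translate([0, 4550, 0]) cube([4250, 200, 2550]);
translate([0, 200, 0]) cube([200, 4350, 2550]);
translate([4050, 200, 0]) cube([200, 4350, 2550]);
translate([2750, 200, 0]) cube([200, 250, 2550]);
translate([2750, 1700, 0]) cube([200, 2850, 2550]);


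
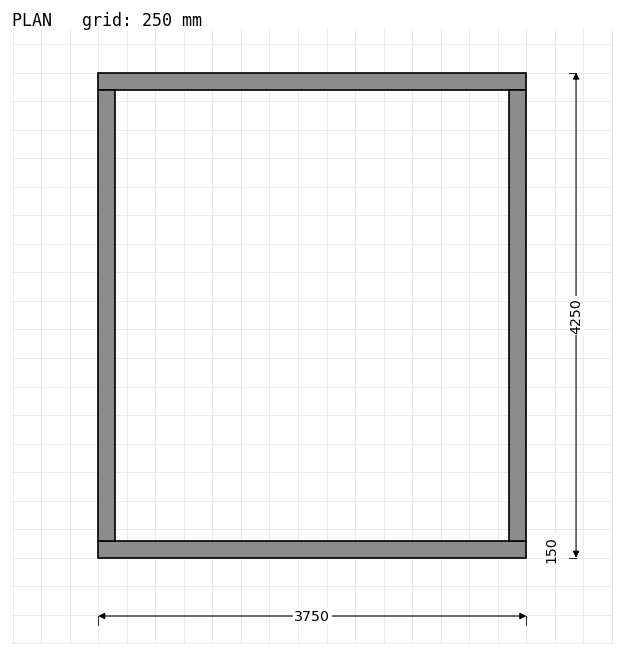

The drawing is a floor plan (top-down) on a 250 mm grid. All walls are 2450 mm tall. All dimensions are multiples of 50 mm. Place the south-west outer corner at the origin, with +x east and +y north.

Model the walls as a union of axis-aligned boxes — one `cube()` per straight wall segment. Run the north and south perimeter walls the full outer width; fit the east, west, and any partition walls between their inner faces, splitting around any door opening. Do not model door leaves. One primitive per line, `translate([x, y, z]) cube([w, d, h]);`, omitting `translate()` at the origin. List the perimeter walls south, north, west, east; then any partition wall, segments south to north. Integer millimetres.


cube([3750, 150, 2450]);
translate([0, 4100, 0]) cube([3750, 150, 2450]);
translate([0, 150, 0]) cube([150, 3950, 2450]);
translate([3600, 150, 0]) cube([150, 3950, 2450]);


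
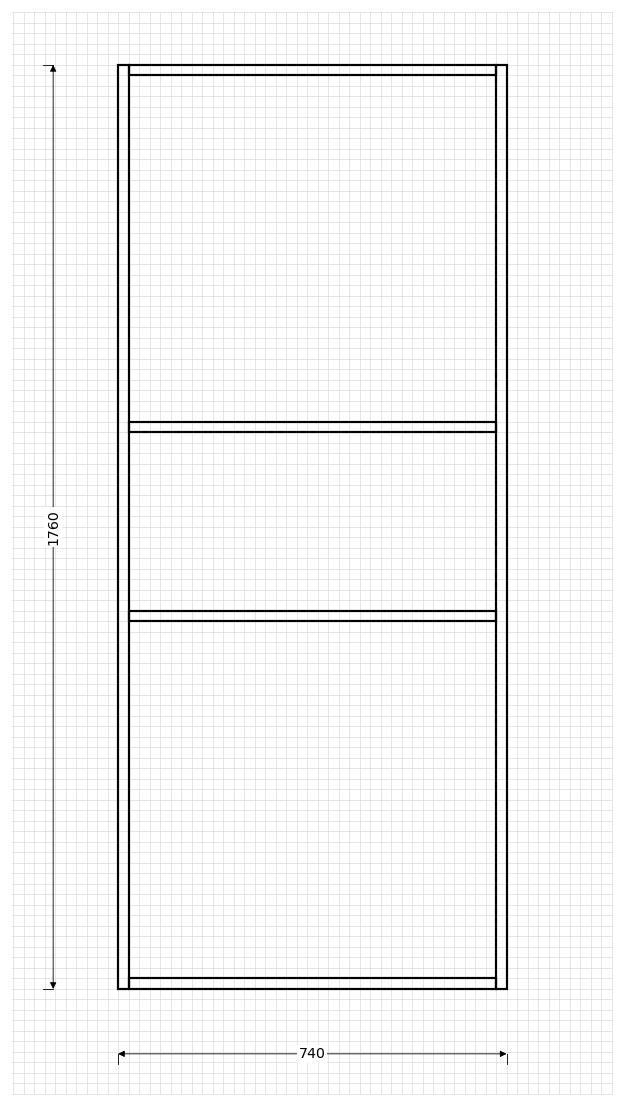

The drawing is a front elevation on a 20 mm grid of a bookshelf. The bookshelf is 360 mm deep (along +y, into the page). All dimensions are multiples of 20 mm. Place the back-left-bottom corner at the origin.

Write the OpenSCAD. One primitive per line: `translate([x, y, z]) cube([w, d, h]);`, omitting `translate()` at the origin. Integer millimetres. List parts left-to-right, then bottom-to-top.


cube([20, 360, 1760]);
translate([20, 0, 0]) cube([700, 360, 20]);
translate([20, 0, 700]) cube([700, 360, 20]);
translate([20, 0, 1060]) cube([700, 360, 20]);
translate([20, 0, 1740]) cube([700, 360, 20]);
translate([720, 0, 0]) cube([20, 360, 1760]);
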